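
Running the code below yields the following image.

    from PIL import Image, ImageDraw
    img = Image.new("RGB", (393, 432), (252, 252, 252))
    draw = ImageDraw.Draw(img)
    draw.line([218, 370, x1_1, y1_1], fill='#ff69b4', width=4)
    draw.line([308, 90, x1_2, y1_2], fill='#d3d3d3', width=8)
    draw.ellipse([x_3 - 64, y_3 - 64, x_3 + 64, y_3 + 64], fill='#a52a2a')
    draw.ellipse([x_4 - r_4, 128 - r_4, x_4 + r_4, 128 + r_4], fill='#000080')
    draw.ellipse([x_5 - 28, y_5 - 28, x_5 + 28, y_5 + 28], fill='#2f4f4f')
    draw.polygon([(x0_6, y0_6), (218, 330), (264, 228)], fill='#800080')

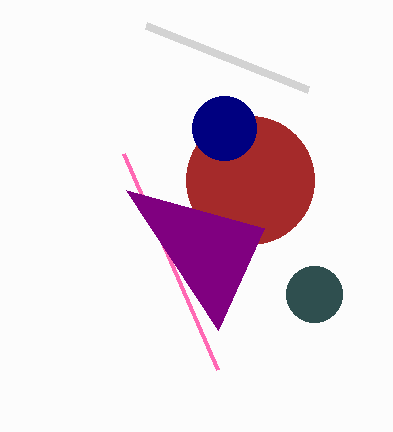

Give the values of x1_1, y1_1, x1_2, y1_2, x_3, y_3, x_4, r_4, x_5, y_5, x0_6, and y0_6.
x1_1 = 124
y1_1 = 154
x1_2 = 146
y1_2 = 26
x_3 = 250
y_3 = 180
x_4 = 224
r_4 = 32
x_5 = 314
y_5 = 294
x0_6 = 126
y0_6 = 190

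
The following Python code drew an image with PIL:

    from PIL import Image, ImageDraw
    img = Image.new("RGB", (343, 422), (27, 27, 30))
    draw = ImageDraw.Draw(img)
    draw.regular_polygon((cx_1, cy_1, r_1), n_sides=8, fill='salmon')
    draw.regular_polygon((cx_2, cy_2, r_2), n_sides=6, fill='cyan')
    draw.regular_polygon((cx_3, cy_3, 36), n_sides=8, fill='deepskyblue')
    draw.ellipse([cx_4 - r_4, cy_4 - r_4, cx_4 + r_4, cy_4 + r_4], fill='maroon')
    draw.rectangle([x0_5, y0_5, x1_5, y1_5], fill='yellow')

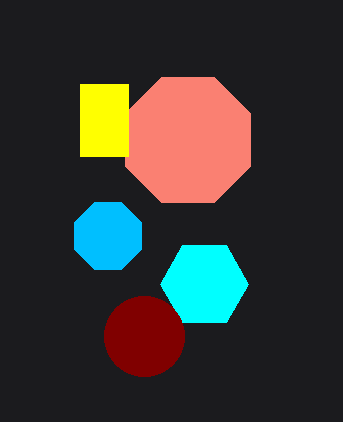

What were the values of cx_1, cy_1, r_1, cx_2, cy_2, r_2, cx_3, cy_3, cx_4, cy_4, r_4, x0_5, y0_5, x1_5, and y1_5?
cx_1 = 188
cy_1 = 140
r_1 = 68
cx_2 = 204
cy_2 = 284
r_2 = 44
cx_3 = 108
cy_3 = 236
cx_4 = 144
cy_4 = 336
r_4 = 40
x0_5 = 80
y0_5 = 84
x1_5 = 128
y1_5 = 156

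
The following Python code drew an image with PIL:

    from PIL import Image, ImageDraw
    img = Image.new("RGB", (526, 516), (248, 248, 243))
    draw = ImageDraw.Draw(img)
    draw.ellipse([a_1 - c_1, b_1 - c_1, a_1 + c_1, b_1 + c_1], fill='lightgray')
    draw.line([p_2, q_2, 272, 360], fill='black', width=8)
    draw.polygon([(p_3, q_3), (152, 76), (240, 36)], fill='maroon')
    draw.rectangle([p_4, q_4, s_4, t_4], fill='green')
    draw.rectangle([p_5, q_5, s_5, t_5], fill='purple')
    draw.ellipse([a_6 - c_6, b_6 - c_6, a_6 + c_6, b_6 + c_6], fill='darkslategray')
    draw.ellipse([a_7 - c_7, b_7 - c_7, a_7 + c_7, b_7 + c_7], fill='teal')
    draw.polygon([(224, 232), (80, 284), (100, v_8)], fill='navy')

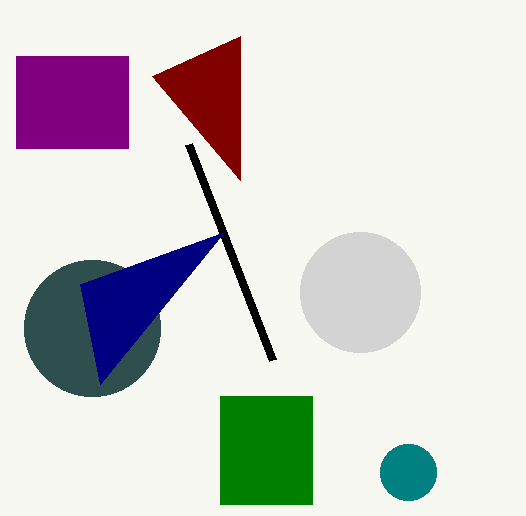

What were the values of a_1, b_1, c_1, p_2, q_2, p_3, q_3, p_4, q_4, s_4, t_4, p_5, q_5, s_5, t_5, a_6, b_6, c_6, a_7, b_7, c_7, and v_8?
a_1 = 360; b_1 = 292; c_1 = 60; p_2 = 188; q_2 = 144; p_3 = 240; q_3 = 180; p_4 = 220; q_4 = 396; s_4 = 312; t_4 = 504; p_5 = 16; q_5 = 56; s_5 = 128; t_5 = 148; a_6 = 92; b_6 = 328; c_6 = 68; a_7 = 408; b_7 = 472; c_7 = 28; v_8 = 384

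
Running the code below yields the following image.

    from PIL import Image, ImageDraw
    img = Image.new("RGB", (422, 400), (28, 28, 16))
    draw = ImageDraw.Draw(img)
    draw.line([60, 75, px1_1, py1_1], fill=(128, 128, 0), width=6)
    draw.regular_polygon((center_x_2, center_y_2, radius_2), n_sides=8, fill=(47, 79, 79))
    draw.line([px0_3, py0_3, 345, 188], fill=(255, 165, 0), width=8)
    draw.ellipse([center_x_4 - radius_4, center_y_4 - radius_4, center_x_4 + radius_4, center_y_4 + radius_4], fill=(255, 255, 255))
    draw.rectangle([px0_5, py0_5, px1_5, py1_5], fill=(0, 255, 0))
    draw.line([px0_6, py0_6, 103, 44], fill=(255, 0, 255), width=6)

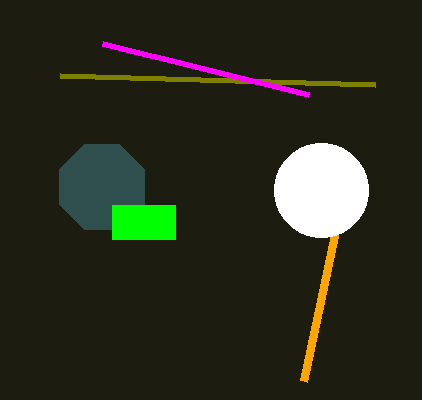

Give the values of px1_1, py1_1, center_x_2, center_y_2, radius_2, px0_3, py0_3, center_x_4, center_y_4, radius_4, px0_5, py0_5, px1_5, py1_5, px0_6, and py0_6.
px1_1 = 375; py1_1 = 84; center_x_2 = 102; center_y_2 = 187; radius_2 = 46; px0_3 = 304; py0_3 = 381; center_x_4 = 321; center_y_4 = 190; radius_4 = 47; px0_5 = 112; py0_5 = 205; px1_5 = 175; py1_5 = 239; px0_6 = 309; py0_6 = 95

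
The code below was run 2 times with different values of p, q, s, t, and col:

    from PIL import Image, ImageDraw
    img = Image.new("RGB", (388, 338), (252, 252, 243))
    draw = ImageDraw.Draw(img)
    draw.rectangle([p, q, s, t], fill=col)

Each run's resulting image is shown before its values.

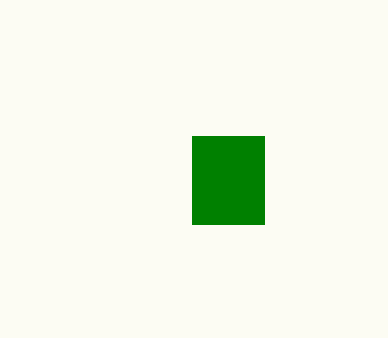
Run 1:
p = 192; q = 136; s = 264; t = 224; col = 'green'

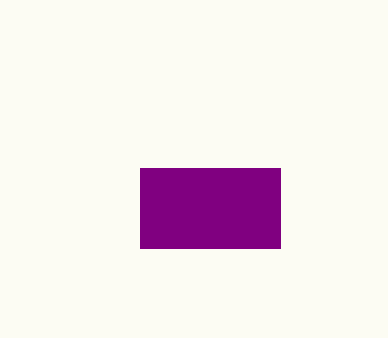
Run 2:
p = 140, q = 168, s = 280, t = 248, col = 'purple'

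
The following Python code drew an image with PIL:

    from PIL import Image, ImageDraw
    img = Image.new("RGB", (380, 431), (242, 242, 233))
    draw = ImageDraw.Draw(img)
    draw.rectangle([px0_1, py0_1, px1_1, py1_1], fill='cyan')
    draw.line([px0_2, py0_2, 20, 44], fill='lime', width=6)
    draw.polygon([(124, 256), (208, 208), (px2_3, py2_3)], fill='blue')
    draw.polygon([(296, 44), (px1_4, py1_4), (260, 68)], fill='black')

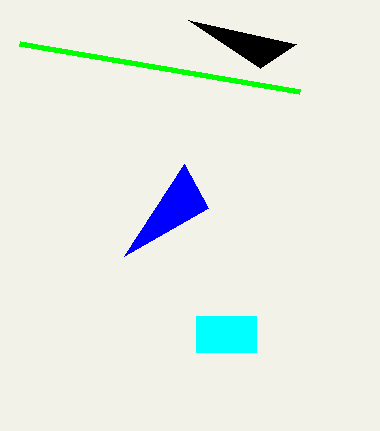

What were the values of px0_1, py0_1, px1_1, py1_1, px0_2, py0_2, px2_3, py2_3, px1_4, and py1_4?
px0_1 = 196, py0_1 = 316, px1_1 = 256, py1_1 = 352, px0_2 = 300, py0_2 = 92, px2_3 = 184, py2_3 = 164, px1_4 = 188, py1_4 = 20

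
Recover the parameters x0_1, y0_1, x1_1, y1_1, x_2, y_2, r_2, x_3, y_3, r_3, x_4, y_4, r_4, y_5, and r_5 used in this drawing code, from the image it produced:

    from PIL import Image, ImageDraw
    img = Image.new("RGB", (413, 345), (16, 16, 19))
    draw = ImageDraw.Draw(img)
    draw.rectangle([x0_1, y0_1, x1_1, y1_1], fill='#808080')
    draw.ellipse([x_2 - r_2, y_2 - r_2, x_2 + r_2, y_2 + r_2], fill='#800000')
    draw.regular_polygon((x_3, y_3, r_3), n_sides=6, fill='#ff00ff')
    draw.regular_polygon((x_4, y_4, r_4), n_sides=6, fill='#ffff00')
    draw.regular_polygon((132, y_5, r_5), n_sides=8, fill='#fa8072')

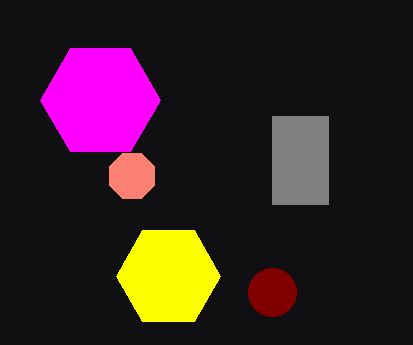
x0_1 = 272; y0_1 = 116; x1_1 = 328; y1_1 = 204; x_2 = 272; y_2 = 292; r_2 = 24; x_3 = 100; y_3 = 100; r_3 = 60; x_4 = 168; y_4 = 276; r_4 = 52; y_5 = 176; r_5 = 24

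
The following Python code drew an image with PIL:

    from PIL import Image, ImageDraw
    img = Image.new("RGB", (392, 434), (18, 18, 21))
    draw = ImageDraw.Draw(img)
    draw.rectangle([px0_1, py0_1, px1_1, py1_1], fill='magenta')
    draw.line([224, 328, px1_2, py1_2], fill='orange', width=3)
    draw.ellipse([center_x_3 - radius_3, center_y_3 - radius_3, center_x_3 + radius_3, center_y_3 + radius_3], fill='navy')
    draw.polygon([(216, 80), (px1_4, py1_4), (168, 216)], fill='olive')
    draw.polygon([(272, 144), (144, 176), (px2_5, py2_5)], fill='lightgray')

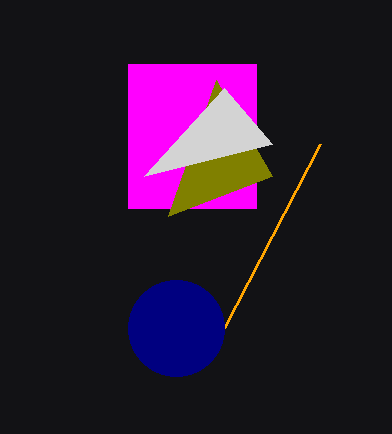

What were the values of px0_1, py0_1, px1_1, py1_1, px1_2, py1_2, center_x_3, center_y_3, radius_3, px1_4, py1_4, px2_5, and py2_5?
px0_1 = 128
py0_1 = 64
px1_1 = 256
py1_1 = 208
px1_2 = 320
py1_2 = 144
center_x_3 = 176
center_y_3 = 328
radius_3 = 48
px1_4 = 272
py1_4 = 176
px2_5 = 224
py2_5 = 88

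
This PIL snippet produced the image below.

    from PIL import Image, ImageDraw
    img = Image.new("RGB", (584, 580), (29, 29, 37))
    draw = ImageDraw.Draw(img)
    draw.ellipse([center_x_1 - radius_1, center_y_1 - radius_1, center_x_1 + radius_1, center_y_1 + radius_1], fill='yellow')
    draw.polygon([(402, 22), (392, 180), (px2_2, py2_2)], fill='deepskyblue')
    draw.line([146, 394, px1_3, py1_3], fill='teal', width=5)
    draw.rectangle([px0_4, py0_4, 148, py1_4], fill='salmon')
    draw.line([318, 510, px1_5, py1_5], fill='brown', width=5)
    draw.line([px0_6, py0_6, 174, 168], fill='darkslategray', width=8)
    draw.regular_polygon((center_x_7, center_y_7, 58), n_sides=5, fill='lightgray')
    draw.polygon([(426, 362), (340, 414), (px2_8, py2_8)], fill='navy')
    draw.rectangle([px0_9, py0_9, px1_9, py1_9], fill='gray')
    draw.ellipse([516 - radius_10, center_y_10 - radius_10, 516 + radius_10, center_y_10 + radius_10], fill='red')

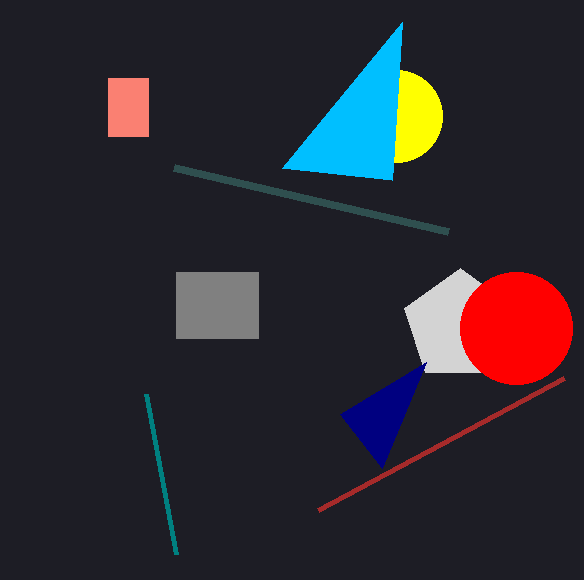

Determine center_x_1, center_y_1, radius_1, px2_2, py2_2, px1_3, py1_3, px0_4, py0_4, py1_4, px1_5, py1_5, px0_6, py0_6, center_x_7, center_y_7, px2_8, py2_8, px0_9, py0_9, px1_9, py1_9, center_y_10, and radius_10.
center_x_1 = 396
center_y_1 = 116
radius_1 = 46
px2_2 = 282
py2_2 = 168
px1_3 = 176
py1_3 = 554
px0_4 = 108
py0_4 = 78
py1_4 = 136
px1_5 = 564
py1_5 = 378
px0_6 = 448
py0_6 = 232
center_x_7 = 460
center_y_7 = 326
px2_8 = 382
py2_8 = 468
px0_9 = 176
py0_9 = 272
px1_9 = 258
py1_9 = 338
center_y_10 = 328
radius_10 = 56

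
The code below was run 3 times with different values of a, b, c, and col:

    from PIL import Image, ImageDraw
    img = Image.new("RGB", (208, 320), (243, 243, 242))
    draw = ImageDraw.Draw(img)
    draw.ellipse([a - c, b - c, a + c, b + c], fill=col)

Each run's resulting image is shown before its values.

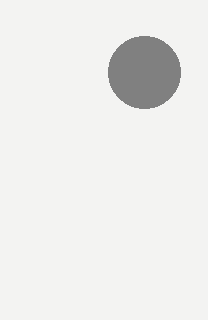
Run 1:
a = 144
b = 72
c = 36
col = 'gray'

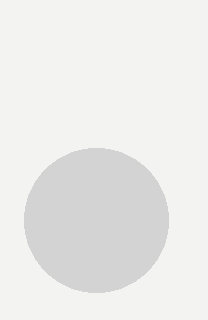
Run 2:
a = 96; b = 220; c = 72; col = 'lightgray'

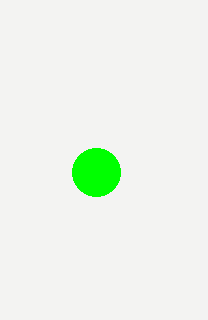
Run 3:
a = 96, b = 172, c = 24, col = 'lime'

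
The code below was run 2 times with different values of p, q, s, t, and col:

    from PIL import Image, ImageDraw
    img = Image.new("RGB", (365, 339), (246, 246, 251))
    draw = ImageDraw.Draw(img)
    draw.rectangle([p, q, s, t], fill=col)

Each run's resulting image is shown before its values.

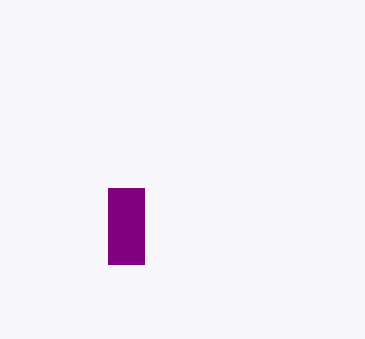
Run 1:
p = 108
q = 188
s = 144
t = 264
col = 'purple'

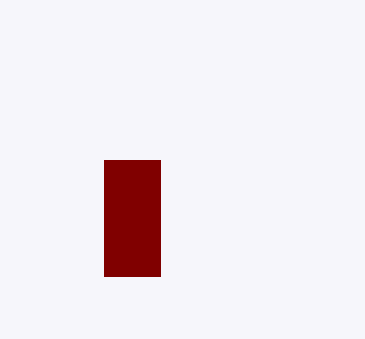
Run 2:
p = 104; q = 160; s = 160; t = 276; col = 'maroon'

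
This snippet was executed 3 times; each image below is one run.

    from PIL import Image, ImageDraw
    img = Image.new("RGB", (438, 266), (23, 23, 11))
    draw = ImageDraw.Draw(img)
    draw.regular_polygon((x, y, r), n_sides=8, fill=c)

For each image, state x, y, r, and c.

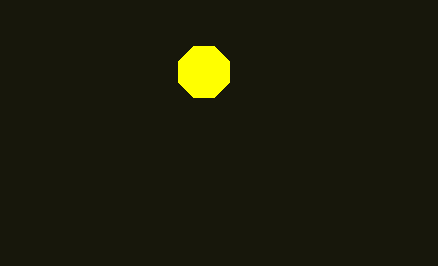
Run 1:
x = 204, y = 72, r = 28, c = 'yellow'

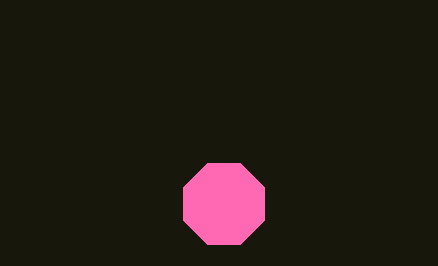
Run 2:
x = 224, y = 204, r = 44, c = 'hotpink'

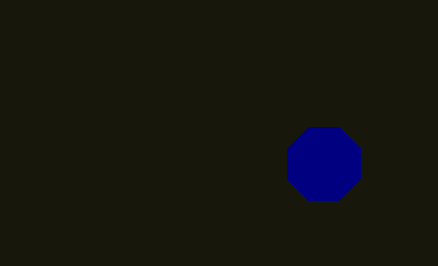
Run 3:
x = 324; y = 164; r = 40; c = 'navy'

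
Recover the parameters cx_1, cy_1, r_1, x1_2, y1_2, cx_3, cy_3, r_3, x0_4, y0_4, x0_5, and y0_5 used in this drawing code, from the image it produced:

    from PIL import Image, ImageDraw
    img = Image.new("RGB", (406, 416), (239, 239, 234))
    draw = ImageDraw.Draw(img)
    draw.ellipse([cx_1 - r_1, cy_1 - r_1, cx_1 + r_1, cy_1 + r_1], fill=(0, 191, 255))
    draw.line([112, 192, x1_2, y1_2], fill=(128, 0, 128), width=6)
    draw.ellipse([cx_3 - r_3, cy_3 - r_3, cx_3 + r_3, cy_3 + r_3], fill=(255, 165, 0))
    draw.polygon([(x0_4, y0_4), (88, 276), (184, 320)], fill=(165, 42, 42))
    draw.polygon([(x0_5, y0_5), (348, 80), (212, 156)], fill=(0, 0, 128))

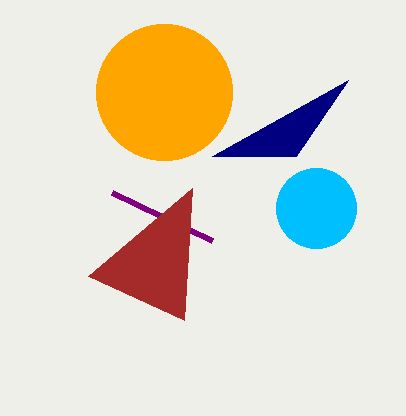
cx_1 = 316
cy_1 = 208
r_1 = 40
x1_2 = 212
y1_2 = 240
cx_3 = 164
cy_3 = 92
r_3 = 68
x0_4 = 192
y0_4 = 188
x0_5 = 296
y0_5 = 156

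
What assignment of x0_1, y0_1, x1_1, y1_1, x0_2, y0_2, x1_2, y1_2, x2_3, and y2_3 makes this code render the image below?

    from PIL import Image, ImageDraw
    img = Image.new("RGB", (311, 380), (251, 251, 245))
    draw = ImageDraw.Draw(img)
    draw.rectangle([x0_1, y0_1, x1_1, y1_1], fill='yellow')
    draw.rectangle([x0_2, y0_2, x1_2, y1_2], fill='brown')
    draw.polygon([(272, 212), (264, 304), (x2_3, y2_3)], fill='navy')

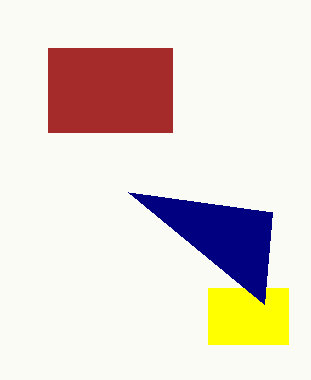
x0_1 = 208
y0_1 = 288
x1_1 = 288
y1_1 = 344
x0_2 = 48
y0_2 = 48
x1_2 = 172
y1_2 = 132
x2_3 = 128
y2_3 = 192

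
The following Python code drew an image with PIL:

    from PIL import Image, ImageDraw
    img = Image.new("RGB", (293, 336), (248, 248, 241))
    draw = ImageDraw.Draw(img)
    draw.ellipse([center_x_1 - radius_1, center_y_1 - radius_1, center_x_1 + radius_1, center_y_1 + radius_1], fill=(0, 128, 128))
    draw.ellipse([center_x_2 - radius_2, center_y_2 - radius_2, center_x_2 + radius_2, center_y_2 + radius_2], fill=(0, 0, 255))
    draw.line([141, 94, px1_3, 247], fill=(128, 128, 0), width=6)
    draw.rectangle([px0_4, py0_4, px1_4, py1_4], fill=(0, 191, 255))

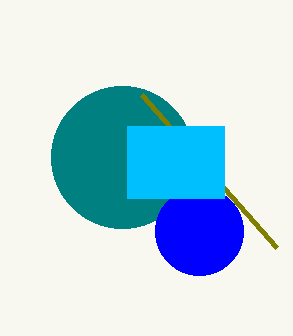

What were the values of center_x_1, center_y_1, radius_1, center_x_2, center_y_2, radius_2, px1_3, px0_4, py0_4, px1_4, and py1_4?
center_x_1 = 122; center_y_1 = 157; radius_1 = 71; center_x_2 = 199; center_y_2 = 231; radius_2 = 44; px1_3 = 276; px0_4 = 127; py0_4 = 126; px1_4 = 224; py1_4 = 198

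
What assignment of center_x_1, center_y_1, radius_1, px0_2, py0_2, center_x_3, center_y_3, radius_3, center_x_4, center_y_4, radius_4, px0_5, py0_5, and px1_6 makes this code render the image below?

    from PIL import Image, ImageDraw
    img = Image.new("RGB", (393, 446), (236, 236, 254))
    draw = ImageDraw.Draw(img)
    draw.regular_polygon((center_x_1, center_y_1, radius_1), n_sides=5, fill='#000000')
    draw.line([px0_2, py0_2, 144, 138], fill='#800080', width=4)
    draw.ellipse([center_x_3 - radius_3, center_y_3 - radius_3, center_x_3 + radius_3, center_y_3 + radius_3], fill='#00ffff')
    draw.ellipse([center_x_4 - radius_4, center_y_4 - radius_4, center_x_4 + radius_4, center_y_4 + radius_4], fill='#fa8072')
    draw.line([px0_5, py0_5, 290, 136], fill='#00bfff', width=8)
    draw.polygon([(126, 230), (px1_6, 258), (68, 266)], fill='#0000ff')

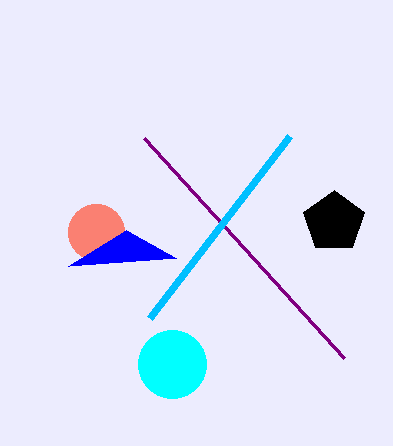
center_x_1 = 334; center_y_1 = 222; radius_1 = 32; px0_2 = 344; py0_2 = 358; center_x_3 = 172; center_y_3 = 364; radius_3 = 34; center_x_4 = 96; center_y_4 = 232; radius_4 = 28; px0_5 = 150; py0_5 = 318; px1_6 = 176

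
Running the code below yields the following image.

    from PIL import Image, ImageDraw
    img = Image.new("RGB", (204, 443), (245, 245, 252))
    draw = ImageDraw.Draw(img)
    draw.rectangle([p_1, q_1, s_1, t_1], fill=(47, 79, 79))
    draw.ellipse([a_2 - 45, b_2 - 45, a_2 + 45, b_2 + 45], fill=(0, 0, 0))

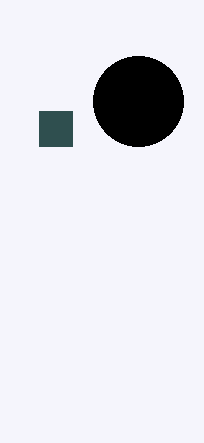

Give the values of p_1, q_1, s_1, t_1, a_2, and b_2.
p_1 = 39
q_1 = 111
s_1 = 72
t_1 = 146
a_2 = 138
b_2 = 101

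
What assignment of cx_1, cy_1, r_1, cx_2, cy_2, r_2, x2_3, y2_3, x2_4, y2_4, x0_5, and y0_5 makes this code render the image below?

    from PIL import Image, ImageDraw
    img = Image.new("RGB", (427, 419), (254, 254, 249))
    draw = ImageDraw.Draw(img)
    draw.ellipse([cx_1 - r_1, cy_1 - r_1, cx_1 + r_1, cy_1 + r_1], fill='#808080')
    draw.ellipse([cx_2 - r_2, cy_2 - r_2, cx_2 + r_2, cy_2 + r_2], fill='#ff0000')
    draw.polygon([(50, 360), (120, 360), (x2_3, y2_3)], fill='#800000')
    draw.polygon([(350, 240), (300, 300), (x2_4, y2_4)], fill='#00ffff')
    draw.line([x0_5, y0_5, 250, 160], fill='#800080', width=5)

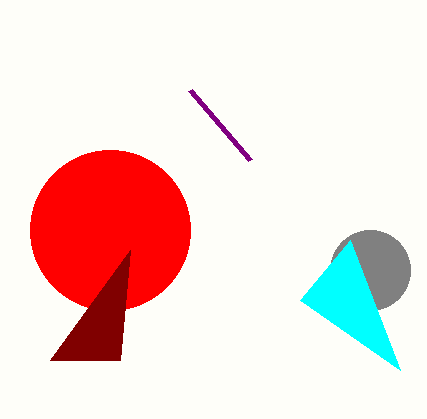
cx_1 = 370, cy_1 = 270, r_1 = 40, cx_2 = 110, cy_2 = 230, r_2 = 80, x2_3 = 130, y2_3 = 250, x2_4 = 400, y2_4 = 370, x0_5 = 190, y0_5 = 90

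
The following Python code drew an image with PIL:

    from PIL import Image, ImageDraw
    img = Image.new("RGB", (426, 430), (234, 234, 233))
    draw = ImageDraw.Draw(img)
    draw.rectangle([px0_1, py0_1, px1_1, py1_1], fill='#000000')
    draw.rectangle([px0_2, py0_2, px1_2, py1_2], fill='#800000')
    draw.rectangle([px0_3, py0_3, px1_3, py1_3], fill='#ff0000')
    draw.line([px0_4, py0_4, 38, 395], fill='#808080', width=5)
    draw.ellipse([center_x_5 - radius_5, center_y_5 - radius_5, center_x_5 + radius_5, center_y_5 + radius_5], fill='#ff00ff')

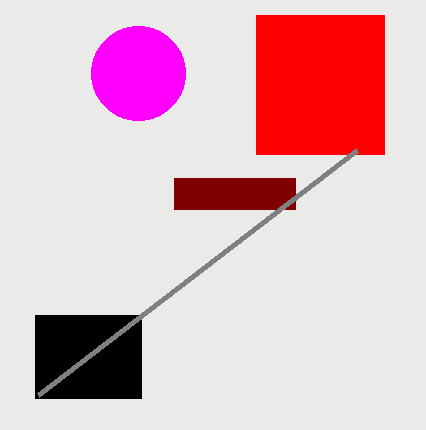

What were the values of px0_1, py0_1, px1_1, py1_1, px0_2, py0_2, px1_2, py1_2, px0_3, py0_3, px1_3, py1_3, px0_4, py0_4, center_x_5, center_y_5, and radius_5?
px0_1 = 35; py0_1 = 315; px1_1 = 141; py1_1 = 398; px0_2 = 174; py0_2 = 178; px1_2 = 295; py1_2 = 209; px0_3 = 256; py0_3 = 15; px1_3 = 384; py1_3 = 154; px0_4 = 357; py0_4 = 150; center_x_5 = 138; center_y_5 = 73; radius_5 = 47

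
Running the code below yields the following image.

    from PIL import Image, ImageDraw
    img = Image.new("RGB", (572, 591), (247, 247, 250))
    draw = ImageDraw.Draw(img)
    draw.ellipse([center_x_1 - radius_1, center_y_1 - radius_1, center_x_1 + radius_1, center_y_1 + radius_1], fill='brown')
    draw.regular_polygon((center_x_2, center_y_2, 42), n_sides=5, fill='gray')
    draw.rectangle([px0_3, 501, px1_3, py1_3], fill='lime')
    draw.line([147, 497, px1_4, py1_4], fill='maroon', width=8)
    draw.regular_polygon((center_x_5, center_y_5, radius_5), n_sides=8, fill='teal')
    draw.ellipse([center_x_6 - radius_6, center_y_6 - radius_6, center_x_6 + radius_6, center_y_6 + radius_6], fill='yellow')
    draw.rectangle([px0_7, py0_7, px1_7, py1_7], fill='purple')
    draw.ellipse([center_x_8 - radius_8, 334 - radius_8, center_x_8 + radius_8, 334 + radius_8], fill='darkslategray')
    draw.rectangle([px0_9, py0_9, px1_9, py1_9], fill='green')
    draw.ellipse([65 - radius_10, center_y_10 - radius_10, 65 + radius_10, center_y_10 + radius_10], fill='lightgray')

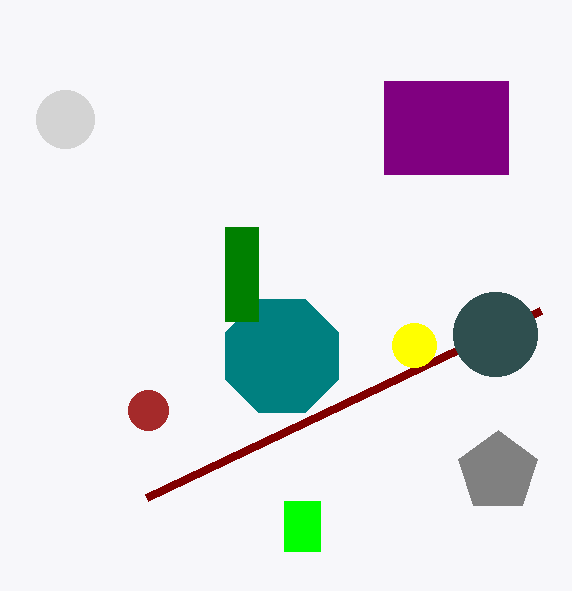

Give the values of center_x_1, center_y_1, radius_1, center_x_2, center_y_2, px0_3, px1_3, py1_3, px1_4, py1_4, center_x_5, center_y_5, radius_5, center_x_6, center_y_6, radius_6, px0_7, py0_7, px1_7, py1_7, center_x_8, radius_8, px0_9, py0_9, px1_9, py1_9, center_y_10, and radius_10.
center_x_1 = 148
center_y_1 = 410
radius_1 = 20
center_x_2 = 498
center_y_2 = 472
px0_3 = 284
px1_3 = 320
py1_3 = 551
px1_4 = 541
py1_4 = 310
center_x_5 = 282
center_y_5 = 356
radius_5 = 61
center_x_6 = 414
center_y_6 = 345
radius_6 = 22
px0_7 = 384
py0_7 = 81
px1_7 = 508
py1_7 = 174
center_x_8 = 495
radius_8 = 42
px0_9 = 225
py0_9 = 227
px1_9 = 258
py1_9 = 321
center_y_10 = 119
radius_10 = 29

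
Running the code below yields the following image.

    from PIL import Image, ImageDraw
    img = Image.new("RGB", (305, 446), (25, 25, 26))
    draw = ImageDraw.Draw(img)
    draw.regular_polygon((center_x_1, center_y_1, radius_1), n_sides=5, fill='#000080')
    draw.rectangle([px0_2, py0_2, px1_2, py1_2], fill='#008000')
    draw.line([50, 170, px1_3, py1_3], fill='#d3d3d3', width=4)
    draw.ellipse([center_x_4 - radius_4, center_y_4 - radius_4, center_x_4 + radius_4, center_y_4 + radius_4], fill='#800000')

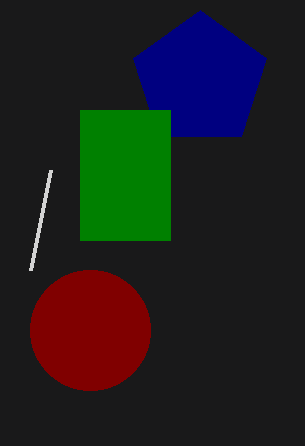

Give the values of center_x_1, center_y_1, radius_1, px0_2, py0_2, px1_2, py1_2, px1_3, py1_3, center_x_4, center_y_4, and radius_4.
center_x_1 = 200; center_y_1 = 80; radius_1 = 70; px0_2 = 80; py0_2 = 110; px1_2 = 170; py1_2 = 240; px1_3 = 30; py1_3 = 270; center_x_4 = 90; center_y_4 = 330; radius_4 = 60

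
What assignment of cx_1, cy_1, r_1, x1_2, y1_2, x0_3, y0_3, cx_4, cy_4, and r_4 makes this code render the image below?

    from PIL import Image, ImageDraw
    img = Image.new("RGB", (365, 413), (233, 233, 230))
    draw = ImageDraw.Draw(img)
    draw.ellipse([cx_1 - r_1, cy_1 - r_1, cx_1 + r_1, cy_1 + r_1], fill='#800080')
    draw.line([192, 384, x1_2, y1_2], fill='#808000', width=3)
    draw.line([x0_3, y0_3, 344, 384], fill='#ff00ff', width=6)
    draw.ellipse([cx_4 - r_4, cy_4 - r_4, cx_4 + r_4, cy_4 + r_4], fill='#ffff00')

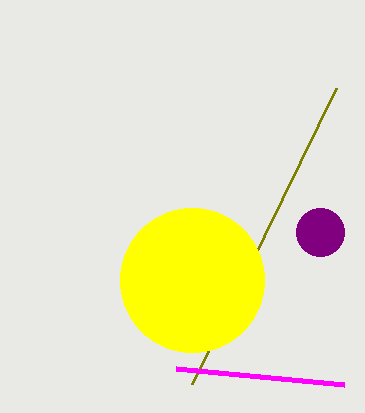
cx_1 = 320, cy_1 = 232, r_1 = 24, x1_2 = 336, y1_2 = 88, x0_3 = 176, y0_3 = 368, cx_4 = 192, cy_4 = 280, r_4 = 72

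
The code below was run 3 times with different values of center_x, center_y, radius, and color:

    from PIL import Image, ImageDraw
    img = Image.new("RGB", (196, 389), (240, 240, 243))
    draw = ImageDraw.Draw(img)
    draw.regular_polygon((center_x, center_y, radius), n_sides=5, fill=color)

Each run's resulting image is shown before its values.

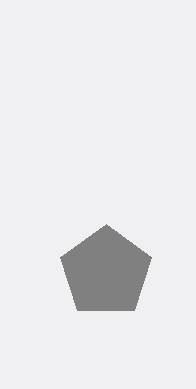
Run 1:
center_x = 106
center_y = 272
radius = 48
color = 'gray'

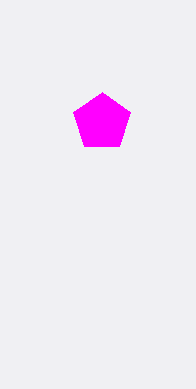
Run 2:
center_x = 102; center_y = 122; radius = 30; color = 'magenta'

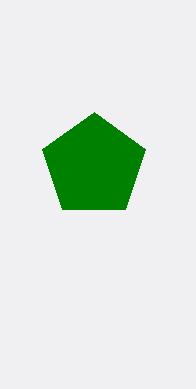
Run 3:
center_x = 94; center_y = 166; radius = 54; color = 'green'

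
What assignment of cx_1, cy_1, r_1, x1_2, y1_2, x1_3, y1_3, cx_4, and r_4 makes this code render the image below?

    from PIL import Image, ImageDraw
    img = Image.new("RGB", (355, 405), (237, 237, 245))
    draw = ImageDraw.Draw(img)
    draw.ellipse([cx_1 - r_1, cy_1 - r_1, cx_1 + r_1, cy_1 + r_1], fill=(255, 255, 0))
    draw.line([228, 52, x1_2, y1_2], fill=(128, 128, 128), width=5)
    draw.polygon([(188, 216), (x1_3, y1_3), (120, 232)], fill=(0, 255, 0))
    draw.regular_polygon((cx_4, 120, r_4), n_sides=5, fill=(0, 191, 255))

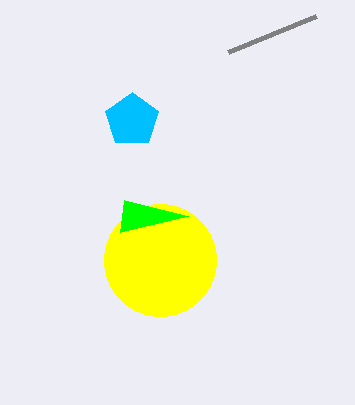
cx_1 = 160
cy_1 = 260
r_1 = 56
x1_2 = 316
y1_2 = 16
x1_3 = 124
y1_3 = 200
cx_4 = 132
r_4 = 28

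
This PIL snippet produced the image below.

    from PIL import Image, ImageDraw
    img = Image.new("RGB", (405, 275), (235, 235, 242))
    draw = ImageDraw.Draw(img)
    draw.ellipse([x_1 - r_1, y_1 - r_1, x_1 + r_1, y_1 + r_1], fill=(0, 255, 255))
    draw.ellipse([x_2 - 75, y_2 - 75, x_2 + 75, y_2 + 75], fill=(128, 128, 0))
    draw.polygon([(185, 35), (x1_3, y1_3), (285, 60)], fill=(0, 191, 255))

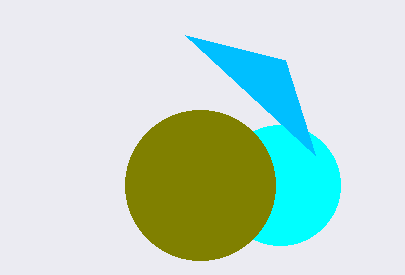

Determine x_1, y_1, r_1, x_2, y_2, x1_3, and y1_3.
x_1 = 280, y_1 = 185, r_1 = 60, x_2 = 200, y_2 = 185, x1_3 = 315, y1_3 = 155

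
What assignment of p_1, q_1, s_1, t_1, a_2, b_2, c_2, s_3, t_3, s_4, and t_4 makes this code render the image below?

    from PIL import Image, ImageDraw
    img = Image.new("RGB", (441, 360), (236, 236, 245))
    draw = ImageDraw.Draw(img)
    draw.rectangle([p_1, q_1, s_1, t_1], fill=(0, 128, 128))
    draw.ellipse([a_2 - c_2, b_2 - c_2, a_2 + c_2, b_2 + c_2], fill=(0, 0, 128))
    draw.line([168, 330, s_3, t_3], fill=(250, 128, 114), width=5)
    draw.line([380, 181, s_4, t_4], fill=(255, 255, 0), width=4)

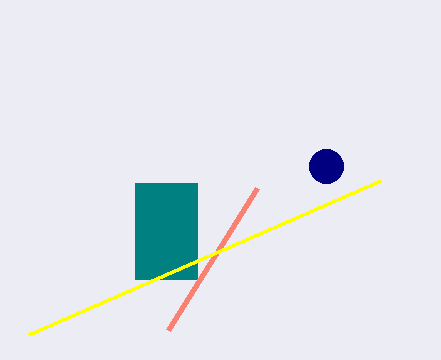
p_1 = 135, q_1 = 183, s_1 = 197, t_1 = 279, a_2 = 326, b_2 = 166, c_2 = 17, s_3 = 257, t_3 = 188, s_4 = 28, t_4 = 335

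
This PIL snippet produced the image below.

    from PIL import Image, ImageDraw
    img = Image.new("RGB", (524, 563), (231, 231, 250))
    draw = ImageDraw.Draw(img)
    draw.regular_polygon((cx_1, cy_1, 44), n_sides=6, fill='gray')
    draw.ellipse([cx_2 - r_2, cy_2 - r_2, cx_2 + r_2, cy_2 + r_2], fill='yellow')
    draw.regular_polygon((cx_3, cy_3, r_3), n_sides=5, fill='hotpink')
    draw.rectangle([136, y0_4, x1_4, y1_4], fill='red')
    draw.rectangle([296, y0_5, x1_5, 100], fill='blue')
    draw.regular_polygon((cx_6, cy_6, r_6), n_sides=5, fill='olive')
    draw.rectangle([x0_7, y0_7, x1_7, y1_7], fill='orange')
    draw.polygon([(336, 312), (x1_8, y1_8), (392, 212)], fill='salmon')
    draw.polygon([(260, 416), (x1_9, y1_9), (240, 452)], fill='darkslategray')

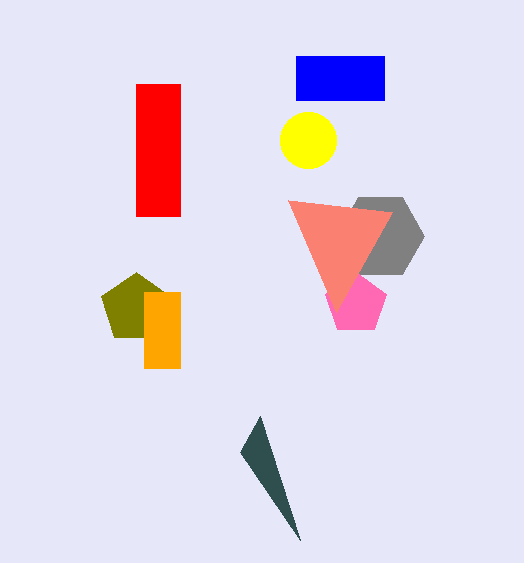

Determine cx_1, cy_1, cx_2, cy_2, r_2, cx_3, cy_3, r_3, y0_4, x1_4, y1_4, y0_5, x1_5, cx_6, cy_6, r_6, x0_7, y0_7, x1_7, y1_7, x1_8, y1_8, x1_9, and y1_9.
cx_1 = 380
cy_1 = 236
cx_2 = 308
cy_2 = 140
r_2 = 28
cx_3 = 356
cy_3 = 304
r_3 = 32
y0_4 = 84
x1_4 = 180
y1_4 = 216
y0_5 = 56
x1_5 = 384
cx_6 = 136
cy_6 = 308
r_6 = 36
x0_7 = 144
y0_7 = 292
x1_7 = 180
y1_7 = 368
x1_8 = 288
y1_8 = 200
x1_9 = 300
y1_9 = 540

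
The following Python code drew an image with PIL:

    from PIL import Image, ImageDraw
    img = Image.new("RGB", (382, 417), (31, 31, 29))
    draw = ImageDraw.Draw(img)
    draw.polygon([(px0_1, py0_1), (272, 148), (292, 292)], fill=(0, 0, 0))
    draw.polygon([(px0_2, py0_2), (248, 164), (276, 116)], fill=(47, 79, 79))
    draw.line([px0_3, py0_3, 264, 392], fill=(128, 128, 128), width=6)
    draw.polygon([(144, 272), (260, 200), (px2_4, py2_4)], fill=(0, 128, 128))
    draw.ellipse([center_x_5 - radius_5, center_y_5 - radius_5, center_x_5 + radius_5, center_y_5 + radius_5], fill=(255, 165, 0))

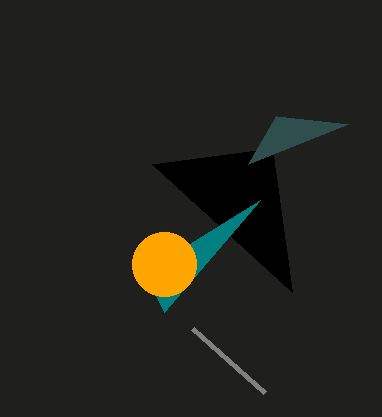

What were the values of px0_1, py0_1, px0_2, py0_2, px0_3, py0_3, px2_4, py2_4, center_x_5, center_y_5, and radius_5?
px0_1 = 152; py0_1 = 164; px0_2 = 348; py0_2 = 124; px0_3 = 192; py0_3 = 328; px2_4 = 164; py2_4 = 312; center_x_5 = 164; center_y_5 = 264; radius_5 = 32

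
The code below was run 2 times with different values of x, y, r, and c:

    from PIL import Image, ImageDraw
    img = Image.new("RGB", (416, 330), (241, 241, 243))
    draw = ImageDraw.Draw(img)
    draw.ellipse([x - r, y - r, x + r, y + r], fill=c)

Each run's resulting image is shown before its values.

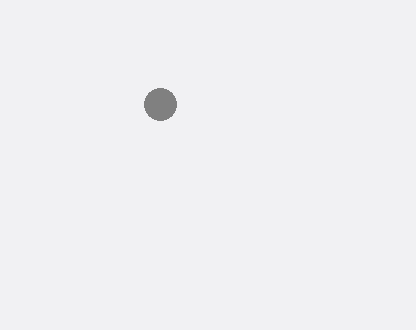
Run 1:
x = 160, y = 104, r = 16, c = 'gray'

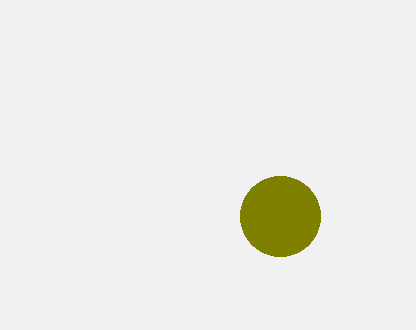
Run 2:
x = 280; y = 216; r = 40; c = 'olive'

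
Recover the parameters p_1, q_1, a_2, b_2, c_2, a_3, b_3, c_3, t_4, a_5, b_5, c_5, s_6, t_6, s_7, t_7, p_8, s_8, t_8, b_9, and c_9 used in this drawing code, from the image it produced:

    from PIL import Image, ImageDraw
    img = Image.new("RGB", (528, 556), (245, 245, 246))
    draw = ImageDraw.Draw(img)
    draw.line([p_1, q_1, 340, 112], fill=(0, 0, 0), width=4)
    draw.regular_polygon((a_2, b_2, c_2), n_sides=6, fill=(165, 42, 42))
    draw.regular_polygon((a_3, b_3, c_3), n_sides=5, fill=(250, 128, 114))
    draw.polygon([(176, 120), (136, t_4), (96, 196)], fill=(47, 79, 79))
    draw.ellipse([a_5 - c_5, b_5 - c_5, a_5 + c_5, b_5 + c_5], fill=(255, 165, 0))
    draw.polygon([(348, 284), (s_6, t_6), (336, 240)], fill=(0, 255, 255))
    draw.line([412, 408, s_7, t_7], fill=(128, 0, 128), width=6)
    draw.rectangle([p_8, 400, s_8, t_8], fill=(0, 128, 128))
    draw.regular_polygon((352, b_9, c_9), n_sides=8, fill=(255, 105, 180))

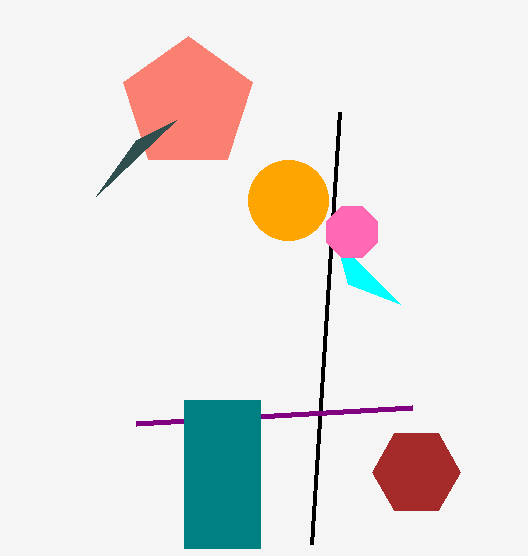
p_1 = 312, q_1 = 544, a_2 = 416, b_2 = 472, c_2 = 44, a_3 = 188, b_3 = 104, c_3 = 68, t_4 = 140, a_5 = 288, b_5 = 200, c_5 = 40, s_6 = 400, t_6 = 304, s_7 = 136, t_7 = 424, p_8 = 184, s_8 = 260, t_8 = 548, b_9 = 232, c_9 = 28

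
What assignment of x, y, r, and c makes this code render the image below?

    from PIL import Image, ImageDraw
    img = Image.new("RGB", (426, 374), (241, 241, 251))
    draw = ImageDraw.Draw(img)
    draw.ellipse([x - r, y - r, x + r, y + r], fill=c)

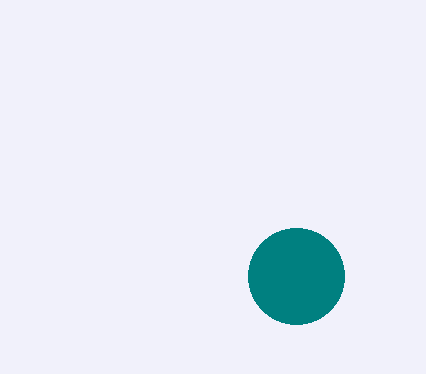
x = 296
y = 276
r = 48
c = 'teal'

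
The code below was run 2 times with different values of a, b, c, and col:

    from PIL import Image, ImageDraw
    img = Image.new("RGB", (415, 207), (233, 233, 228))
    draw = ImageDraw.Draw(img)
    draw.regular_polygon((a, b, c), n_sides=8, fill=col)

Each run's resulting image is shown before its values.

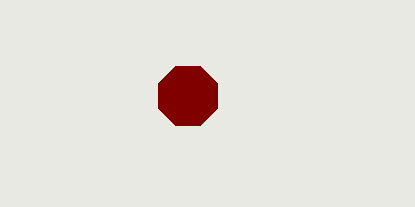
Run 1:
a = 188; b = 96; c = 32; col = 'maroon'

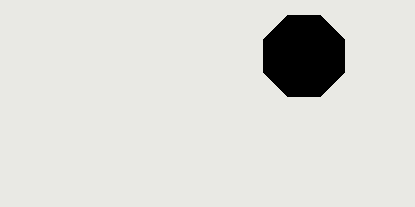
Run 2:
a = 304, b = 56, c = 44, col = 'black'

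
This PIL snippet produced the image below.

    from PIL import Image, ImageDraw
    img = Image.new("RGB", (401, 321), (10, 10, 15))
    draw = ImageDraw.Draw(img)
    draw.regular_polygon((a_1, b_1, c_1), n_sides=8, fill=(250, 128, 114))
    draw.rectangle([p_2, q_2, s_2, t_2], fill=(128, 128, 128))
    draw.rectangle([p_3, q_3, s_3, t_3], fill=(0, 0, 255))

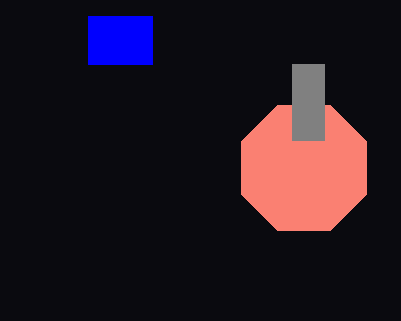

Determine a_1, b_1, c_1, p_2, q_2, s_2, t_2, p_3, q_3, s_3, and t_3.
a_1 = 304; b_1 = 168; c_1 = 68; p_2 = 292; q_2 = 64; s_2 = 324; t_2 = 140; p_3 = 88; q_3 = 16; s_3 = 152; t_3 = 64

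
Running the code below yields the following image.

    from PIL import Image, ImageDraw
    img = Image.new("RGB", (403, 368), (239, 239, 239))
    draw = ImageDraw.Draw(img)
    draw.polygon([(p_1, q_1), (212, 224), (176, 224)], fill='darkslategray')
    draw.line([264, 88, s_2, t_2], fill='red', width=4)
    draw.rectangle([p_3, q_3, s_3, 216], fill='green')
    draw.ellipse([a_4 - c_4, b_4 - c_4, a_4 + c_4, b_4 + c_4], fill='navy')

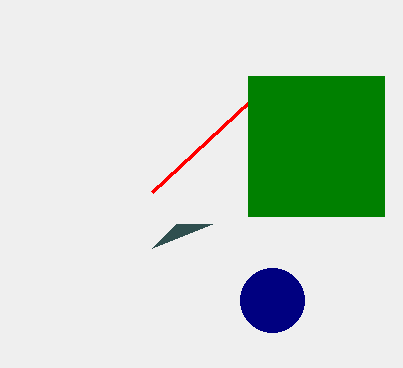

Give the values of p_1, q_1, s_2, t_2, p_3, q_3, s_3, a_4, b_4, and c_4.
p_1 = 152
q_1 = 248
s_2 = 152
t_2 = 192
p_3 = 248
q_3 = 76
s_3 = 384
a_4 = 272
b_4 = 300
c_4 = 32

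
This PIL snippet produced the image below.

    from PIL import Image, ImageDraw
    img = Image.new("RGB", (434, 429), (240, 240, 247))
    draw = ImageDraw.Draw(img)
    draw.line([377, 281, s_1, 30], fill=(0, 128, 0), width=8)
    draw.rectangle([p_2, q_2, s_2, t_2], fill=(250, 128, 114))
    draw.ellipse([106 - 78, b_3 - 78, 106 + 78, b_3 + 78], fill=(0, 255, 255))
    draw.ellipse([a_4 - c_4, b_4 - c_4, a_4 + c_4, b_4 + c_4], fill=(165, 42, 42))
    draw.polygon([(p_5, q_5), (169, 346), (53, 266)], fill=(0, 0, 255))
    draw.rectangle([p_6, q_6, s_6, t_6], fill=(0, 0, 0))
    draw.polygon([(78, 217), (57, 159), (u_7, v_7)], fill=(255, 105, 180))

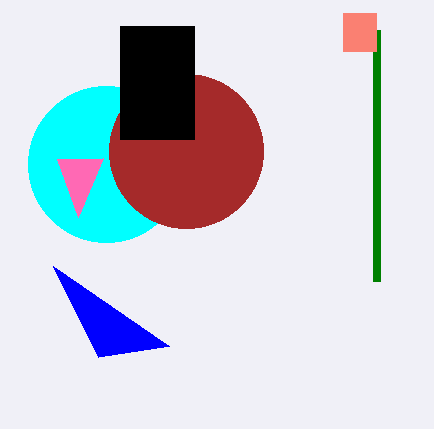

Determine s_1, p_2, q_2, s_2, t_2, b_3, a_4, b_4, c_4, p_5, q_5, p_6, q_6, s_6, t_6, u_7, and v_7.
s_1 = 377, p_2 = 343, q_2 = 13, s_2 = 376, t_2 = 51, b_3 = 164, a_4 = 186, b_4 = 151, c_4 = 77, p_5 = 98, q_5 = 357, p_6 = 120, q_6 = 26, s_6 = 194, t_6 = 139, u_7 = 103, v_7 = 158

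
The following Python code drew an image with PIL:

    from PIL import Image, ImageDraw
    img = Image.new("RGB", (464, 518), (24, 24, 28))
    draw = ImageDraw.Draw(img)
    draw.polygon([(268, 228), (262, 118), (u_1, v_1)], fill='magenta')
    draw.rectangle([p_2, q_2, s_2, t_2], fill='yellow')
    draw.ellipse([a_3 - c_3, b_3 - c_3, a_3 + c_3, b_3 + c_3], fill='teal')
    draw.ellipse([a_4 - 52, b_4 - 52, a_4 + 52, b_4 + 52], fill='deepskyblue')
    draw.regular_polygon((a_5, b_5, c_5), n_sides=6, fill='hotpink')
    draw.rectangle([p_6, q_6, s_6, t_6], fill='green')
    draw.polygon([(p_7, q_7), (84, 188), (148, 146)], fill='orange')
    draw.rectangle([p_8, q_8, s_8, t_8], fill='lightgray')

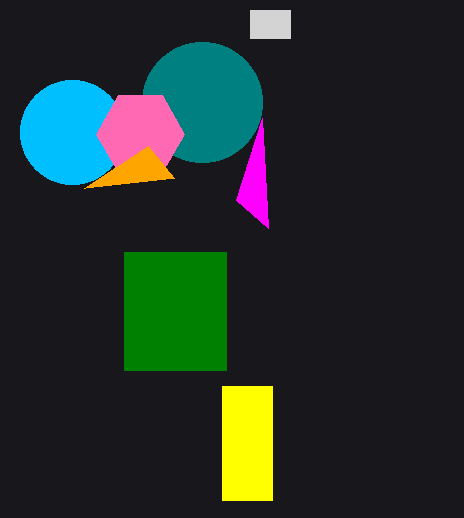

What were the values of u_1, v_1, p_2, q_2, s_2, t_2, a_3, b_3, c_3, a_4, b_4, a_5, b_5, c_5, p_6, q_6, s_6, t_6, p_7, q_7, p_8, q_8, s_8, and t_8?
u_1 = 236; v_1 = 200; p_2 = 222; q_2 = 386; s_2 = 272; t_2 = 500; a_3 = 202; b_3 = 102; c_3 = 60; a_4 = 72; b_4 = 132; a_5 = 140; b_5 = 134; c_5 = 44; p_6 = 124; q_6 = 252; s_6 = 226; t_6 = 370; p_7 = 174; q_7 = 178; p_8 = 250; q_8 = 10; s_8 = 290; t_8 = 38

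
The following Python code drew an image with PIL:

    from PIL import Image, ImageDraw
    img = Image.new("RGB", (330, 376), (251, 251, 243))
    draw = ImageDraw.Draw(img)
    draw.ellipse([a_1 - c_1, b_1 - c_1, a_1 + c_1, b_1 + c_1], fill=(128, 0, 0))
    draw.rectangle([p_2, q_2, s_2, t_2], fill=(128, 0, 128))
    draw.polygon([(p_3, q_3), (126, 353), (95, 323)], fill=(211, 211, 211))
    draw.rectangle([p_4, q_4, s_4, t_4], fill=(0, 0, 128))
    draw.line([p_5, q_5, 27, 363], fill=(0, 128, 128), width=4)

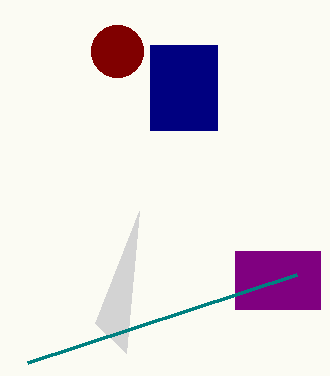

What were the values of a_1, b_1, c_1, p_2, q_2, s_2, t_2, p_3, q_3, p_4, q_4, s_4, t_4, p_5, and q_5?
a_1 = 117; b_1 = 51; c_1 = 26; p_2 = 235; q_2 = 251; s_2 = 320; t_2 = 309; p_3 = 139; q_3 = 211; p_4 = 150; q_4 = 45; s_4 = 217; t_4 = 130; p_5 = 296; q_5 = 275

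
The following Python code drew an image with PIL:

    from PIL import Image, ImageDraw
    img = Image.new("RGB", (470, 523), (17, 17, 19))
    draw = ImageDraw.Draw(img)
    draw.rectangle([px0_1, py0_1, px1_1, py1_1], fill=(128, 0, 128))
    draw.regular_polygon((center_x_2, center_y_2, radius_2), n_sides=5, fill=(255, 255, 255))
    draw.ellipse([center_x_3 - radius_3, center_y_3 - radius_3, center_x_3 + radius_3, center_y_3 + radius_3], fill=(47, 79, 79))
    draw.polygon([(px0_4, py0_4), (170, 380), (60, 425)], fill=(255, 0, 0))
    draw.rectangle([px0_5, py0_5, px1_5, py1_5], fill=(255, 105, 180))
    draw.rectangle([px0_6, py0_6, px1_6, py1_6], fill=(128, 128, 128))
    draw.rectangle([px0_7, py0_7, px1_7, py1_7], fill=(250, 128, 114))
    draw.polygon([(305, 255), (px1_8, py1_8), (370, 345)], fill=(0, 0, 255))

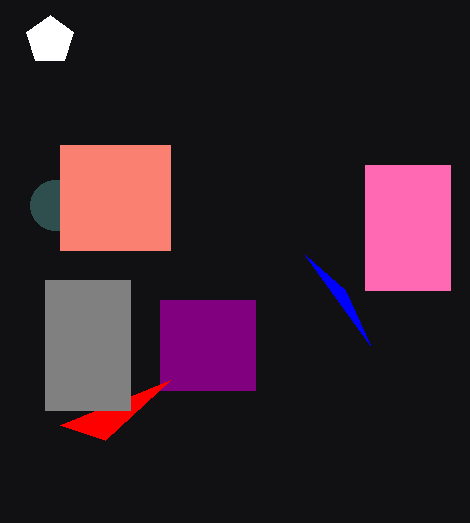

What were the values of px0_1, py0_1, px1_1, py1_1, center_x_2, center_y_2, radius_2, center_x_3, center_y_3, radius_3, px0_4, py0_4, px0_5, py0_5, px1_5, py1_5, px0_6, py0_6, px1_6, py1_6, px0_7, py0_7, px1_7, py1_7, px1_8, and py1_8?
px0_1 = 160, py0_1 = 300, px1_1 = 255, py1_1 = 390, center_x_2 = 50, center_y_2 = 40, radius_2 = 25, center_x_3 = 55, center_y_3 = 205, radius_3 = 25, px0_4 = 105, py0_4 = 440, px0_5 = 365, py0_5 = 165, px1_5 = 450, py1_5 = 290, px0_6 = 45, py0_6 = 280, px1_6 = 130, py1_6 = 410, px0_7 = 60, py0_7 = 145, px1_7 = 170, py1_7 = 250, px1_8 = 345, py1_8 = 290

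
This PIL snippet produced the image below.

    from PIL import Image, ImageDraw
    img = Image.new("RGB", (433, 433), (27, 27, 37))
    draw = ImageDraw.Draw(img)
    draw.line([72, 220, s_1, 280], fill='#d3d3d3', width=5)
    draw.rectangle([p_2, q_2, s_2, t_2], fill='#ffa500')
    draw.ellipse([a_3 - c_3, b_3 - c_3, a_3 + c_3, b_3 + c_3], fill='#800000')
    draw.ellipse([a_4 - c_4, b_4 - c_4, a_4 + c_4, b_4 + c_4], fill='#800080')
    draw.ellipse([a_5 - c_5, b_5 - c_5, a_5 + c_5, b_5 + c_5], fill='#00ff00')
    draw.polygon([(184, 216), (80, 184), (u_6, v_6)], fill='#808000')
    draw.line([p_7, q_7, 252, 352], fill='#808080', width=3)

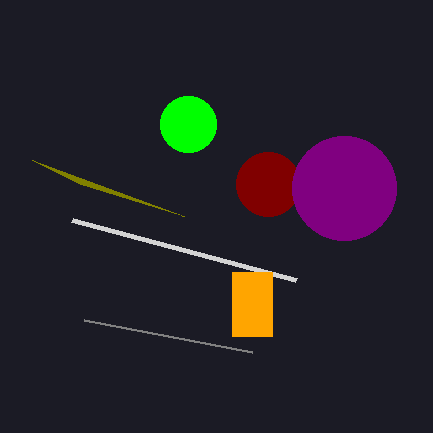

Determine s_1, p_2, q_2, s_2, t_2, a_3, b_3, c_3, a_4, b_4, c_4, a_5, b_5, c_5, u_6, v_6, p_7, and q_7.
s_1 = 296; p_2 = 232; q_2 = 272; s_2 = 272; t_2 = 336; a_3 = 268; b_3 = 184; c_3 = 32; a_4 = 344; b_4 = 188; c_4 = 52; a_5 = 188; b_5 = 124; c_5 = 28; u_6 = 32; v_6 = 160; p_7 = 84; q_7 = 320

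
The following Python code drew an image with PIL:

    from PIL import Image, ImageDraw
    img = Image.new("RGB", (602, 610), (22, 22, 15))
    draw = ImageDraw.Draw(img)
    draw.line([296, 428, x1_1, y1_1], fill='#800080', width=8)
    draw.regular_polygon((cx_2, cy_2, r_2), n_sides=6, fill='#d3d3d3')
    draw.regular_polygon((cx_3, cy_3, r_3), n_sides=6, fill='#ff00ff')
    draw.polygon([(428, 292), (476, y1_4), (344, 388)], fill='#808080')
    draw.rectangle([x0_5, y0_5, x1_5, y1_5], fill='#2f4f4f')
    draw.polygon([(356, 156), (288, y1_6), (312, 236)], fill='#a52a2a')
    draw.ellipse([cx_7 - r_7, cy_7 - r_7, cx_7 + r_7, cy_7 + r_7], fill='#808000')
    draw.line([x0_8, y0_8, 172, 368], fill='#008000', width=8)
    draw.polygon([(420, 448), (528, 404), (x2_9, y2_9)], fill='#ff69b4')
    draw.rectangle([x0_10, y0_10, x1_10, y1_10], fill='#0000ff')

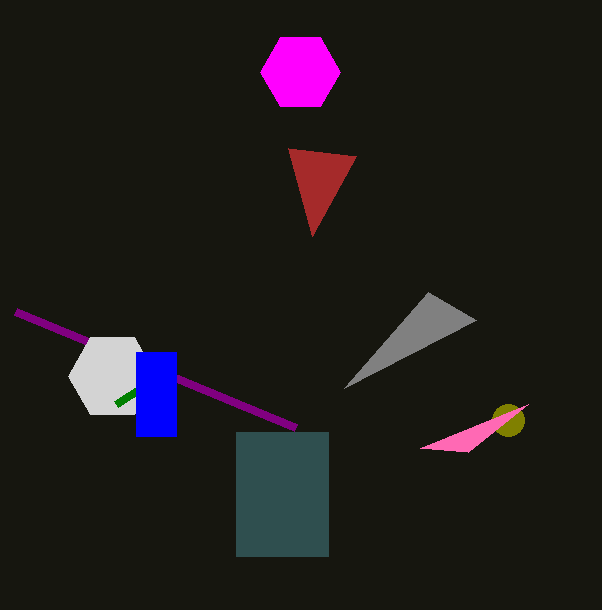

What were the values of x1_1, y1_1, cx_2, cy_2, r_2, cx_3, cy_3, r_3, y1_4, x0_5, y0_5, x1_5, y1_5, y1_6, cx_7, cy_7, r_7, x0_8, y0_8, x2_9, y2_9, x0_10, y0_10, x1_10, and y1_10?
x1_1 = 16
y1_1 = 312
cx_2 = 112
cy_2 = 376
r_2 = 44
cx_3 = 300
cy_3 = 72
r_3 = 40
y1_4 = 320
x0_5 = 236
y0_5 = 432
x1_5 = 328
y1_5 = 556
y1_6 = 148
cx_7 = 508
cy_7 = 420
r_7 = 16
x0_8 = 116
y0_8 = 404
x2_9 = 468
y2_9 = 452
x0_10 = 136
y0_10 = 352
x1_10 = 176
y1_10 = 436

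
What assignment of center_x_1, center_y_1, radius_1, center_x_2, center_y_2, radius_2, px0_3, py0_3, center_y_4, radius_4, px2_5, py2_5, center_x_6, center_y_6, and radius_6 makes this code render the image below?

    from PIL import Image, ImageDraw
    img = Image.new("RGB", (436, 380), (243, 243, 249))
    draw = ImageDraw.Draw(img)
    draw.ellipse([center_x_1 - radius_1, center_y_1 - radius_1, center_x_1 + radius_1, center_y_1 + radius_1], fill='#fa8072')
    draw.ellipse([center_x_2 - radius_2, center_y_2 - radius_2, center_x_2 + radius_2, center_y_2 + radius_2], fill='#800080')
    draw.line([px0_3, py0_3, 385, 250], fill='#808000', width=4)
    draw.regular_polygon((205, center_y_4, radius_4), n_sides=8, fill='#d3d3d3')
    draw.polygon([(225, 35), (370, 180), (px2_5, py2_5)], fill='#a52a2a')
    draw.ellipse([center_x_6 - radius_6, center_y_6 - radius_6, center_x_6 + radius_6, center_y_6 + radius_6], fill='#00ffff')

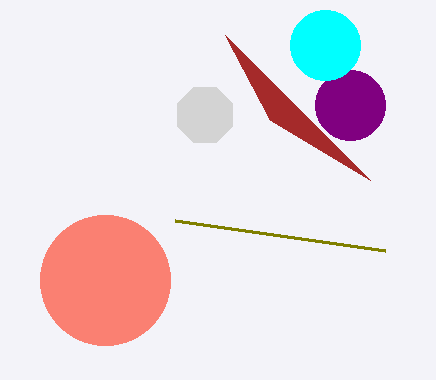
center_x_1 = 105; center_y_1 = 280; radius_1 = 65; center_x_2 = 350; center_y_2 = 105; radius_2 = 35; px0_3 = 175; py0_3 = 220; center_y_4 = 115; radius_4 = 30; px2_5 = 270; py2_5 = 120; center_x_6 = 325; center_y_6 = 45; radius_6 = 35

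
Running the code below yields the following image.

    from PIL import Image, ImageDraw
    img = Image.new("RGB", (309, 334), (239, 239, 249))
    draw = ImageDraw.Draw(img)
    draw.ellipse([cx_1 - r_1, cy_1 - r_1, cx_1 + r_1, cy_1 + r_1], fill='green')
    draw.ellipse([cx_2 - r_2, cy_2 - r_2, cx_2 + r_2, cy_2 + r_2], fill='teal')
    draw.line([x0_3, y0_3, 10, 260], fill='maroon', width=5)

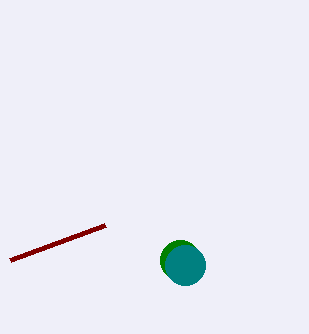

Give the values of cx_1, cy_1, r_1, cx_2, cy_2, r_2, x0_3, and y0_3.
cx_1 = 180
cy_1 = 260
r_1 = 20
cx_2 = 185
cy_2 = 265
r_2 = 20
x0_3 = 105
y0_3 = 225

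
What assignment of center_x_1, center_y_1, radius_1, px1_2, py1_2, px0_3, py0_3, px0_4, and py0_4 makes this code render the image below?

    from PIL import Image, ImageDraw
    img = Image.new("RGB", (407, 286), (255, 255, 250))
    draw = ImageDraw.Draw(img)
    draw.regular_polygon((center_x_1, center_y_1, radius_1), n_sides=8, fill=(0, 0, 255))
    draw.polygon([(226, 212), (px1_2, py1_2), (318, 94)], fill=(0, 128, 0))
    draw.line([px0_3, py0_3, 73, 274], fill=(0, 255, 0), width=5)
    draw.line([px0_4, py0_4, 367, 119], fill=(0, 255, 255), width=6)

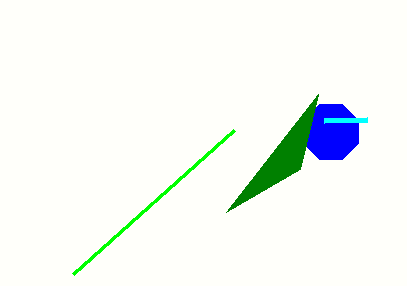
center_x_1 = 331; center_y_1 = 132; radius_1 = 30; px1_2 = 300; py1_2 = 169; px0_3 = 234; py0_3 = 130; px0_4 = 324; py0_4 = 120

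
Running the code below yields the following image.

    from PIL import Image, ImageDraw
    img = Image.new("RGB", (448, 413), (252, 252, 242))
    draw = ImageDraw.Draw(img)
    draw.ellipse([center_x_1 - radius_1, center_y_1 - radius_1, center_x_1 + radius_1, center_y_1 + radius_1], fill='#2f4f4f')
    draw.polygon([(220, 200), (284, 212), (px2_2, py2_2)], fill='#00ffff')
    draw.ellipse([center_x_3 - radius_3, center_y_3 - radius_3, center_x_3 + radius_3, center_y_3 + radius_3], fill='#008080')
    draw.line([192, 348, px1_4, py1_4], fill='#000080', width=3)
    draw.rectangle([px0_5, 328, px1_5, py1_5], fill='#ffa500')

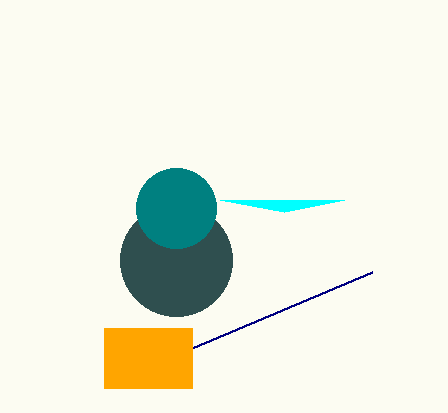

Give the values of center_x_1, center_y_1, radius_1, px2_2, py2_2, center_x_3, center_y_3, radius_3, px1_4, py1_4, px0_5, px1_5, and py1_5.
center_x_1 = 176, center_y_1 = 260, radius_1 = 56, px2_2 = 344, py2_2 = 200, center_x_3 = 176, center_y_3 = 208, radius_3 = 40, px1_4 = 372, py1_4 = 272, px0_5 = 104, px1_5 = 192, py1_5 = 388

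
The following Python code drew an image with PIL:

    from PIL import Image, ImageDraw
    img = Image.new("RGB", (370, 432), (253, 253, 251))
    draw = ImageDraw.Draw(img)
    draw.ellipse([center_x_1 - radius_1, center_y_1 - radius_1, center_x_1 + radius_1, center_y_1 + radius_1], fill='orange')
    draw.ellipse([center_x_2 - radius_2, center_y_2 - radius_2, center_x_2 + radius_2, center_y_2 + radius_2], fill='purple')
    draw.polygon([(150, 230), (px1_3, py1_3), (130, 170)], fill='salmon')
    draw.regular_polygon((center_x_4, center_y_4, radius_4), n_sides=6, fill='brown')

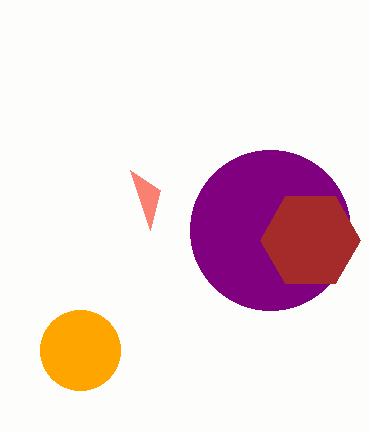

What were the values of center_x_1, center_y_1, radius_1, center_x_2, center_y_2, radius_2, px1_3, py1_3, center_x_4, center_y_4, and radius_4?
center_x_1 = 80
center_y_1 = 350
radius_1 = 40
center_x_2 = 270
center_y_2 = 230
radius_2 = 80
px1_3 = 160
py1_3 = 190
center_x_4 = 310
center_y_4 = 240
radius_4 = 50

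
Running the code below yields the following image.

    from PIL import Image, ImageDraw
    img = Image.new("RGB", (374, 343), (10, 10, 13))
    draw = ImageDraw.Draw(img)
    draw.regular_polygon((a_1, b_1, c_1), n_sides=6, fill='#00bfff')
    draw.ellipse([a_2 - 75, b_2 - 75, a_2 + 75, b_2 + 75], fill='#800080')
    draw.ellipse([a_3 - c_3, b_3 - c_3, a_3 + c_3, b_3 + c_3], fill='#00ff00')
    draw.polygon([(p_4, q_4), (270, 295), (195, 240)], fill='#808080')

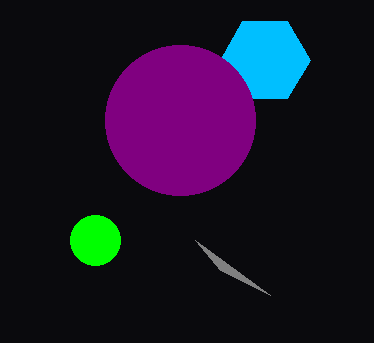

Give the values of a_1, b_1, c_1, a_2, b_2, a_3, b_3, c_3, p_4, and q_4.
a_1 = 265
b_1 = 60
c_1 = 45
a_2 = 180
b_2 = 120
a_3 = 95
b_3 = 240
c_3 = 25
p_4 = 220
q_4 = 270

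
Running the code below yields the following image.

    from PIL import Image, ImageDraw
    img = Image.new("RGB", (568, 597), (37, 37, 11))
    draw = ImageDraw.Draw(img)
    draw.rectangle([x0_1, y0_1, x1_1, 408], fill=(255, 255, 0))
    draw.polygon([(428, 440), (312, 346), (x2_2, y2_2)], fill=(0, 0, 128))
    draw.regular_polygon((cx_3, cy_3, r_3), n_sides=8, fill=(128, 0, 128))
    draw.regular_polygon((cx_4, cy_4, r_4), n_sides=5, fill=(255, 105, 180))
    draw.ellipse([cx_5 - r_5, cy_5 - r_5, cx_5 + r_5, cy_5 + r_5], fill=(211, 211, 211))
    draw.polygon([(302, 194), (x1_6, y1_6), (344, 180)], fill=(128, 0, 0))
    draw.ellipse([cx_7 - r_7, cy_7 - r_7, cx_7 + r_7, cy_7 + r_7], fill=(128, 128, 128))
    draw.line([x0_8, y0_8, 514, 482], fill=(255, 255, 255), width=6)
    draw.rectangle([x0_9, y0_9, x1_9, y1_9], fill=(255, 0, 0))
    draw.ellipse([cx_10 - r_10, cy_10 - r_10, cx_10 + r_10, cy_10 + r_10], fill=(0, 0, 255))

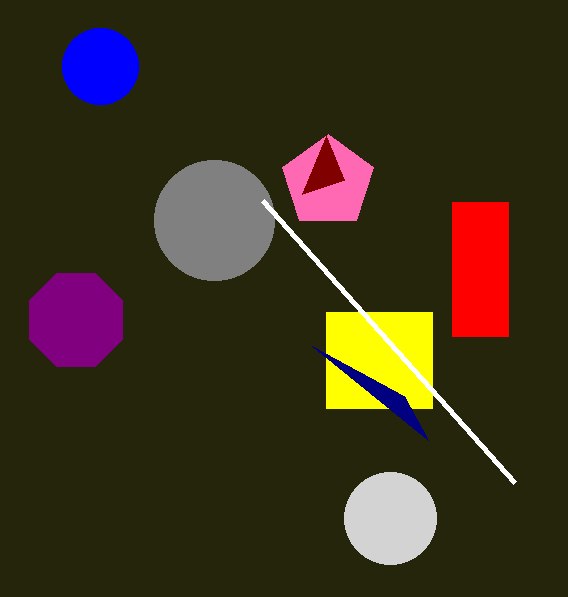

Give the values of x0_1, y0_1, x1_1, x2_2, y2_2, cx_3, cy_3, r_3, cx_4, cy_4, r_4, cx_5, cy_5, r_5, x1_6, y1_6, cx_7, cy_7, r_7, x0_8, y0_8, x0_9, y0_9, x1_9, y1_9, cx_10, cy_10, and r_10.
x0_1 = 326
y0_1 = 312
x1_1 = 432
x2_2 = 404
y2_2 = 396
cx_3 = 76
cy_3 = 320
r_3 = 50
cx_4 = 328
cy_4 = 182
r_4 = 48
cx_5 = 390
cy_5 = 518
r_5 = 46
x1_6 = 326
y1_6 = 136
cx_7 = 214
cy_7 = 220
r_7 = 60
x0_8 = 262
y0_8 = 200
x0_9 = 452
y0_9 = 202
x1_9 = 508
y1_9 = 336
cx_10 = 100
cy_10 = 66
r_10 = 38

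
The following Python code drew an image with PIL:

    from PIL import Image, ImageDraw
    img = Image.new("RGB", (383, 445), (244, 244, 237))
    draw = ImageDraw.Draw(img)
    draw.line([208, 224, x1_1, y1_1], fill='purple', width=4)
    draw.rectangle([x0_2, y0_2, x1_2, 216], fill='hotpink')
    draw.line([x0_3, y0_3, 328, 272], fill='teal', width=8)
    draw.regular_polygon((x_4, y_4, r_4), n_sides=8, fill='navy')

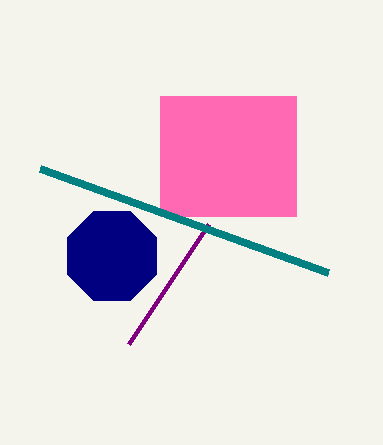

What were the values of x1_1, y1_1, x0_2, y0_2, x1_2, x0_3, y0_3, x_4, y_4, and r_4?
x1_1 = 128
y1_1 = 344
x0_2 = 160
y0_2 = 96
x1_2 = 296
x0_3 = 40
y0_3 = 168
x_4 = 112
y_4 = 256
r_4 = 48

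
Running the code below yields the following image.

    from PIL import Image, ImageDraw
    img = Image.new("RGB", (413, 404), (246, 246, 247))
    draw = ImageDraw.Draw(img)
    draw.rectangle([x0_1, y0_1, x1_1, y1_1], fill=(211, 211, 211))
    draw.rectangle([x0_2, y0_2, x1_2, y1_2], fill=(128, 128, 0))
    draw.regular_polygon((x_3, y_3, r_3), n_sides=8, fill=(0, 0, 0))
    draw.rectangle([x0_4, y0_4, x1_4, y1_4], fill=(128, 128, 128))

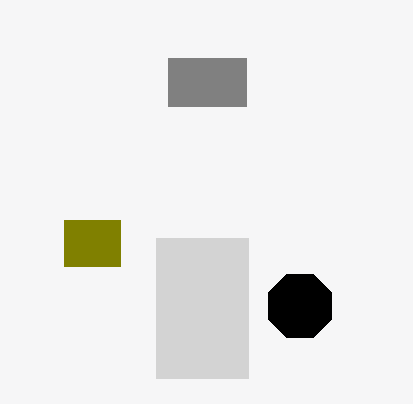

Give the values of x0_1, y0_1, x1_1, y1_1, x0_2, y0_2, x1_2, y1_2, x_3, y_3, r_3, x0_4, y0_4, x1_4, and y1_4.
x0_1 = 156; y0_1 = 238; x1_1 = 248; y1_1 = 378; x0_2 = 64; y0_2 = 220; x1_2 = 120; y1_2 = 266; x_3 = 300; y_3 = 306; r_3 = 34; x0_4 = 168; y0_4 = 58; x1_4 = 246; y1_4 = 106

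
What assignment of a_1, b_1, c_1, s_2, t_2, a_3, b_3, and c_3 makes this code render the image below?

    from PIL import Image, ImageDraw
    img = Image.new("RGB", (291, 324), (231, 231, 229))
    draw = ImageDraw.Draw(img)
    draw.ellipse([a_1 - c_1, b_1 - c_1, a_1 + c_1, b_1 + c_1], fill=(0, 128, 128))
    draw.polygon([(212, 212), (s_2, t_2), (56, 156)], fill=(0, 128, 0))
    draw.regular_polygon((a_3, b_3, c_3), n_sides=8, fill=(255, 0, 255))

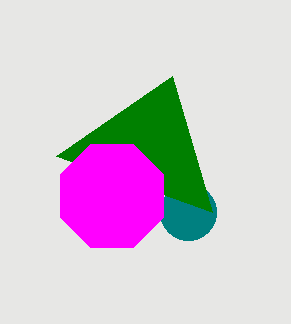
a_1 = 188; b_1 = 212; c_1 = 28; s_2 = 172; t_2 = 76; a_3 = 112; b_3 = 196; c_3 = 56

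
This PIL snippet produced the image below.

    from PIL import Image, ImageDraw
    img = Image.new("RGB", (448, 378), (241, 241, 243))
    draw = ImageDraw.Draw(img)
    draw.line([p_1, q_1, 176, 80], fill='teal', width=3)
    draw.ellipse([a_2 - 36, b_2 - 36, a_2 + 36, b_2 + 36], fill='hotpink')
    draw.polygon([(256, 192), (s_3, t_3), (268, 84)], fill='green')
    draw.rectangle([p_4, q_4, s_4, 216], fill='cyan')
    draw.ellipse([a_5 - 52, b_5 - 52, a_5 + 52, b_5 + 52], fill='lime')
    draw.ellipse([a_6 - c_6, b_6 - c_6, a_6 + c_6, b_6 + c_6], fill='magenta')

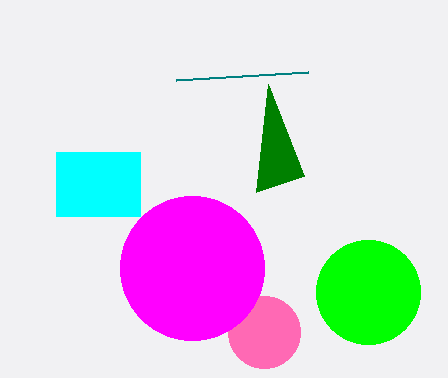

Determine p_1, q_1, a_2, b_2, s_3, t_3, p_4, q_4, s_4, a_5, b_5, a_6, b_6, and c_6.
p_1 = 308
q_1 = 72
a_2 = 264
b_2 = 332
s_3 = 304
t_3 = 176
p_4 = 56
q_4 = 152
s_4 = 140
a_5 = 368
b_5 = 292
a_6 = 192
b_6 = 268
c_6 = 72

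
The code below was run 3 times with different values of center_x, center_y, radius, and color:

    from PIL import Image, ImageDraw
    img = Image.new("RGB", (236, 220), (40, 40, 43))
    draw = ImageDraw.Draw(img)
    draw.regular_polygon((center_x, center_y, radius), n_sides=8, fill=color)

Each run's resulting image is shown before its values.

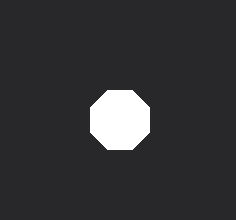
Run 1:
center_x = 120; center_y = 120; radius = 32; color = 'white'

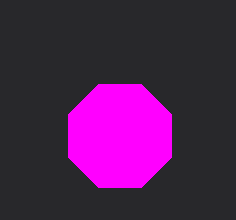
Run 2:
center_x = 120; center_y = 136; radius = 56; color = 'magenta'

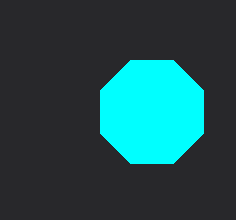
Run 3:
center_x = 152; center_y = 112; radius = 56; color = 'cyan'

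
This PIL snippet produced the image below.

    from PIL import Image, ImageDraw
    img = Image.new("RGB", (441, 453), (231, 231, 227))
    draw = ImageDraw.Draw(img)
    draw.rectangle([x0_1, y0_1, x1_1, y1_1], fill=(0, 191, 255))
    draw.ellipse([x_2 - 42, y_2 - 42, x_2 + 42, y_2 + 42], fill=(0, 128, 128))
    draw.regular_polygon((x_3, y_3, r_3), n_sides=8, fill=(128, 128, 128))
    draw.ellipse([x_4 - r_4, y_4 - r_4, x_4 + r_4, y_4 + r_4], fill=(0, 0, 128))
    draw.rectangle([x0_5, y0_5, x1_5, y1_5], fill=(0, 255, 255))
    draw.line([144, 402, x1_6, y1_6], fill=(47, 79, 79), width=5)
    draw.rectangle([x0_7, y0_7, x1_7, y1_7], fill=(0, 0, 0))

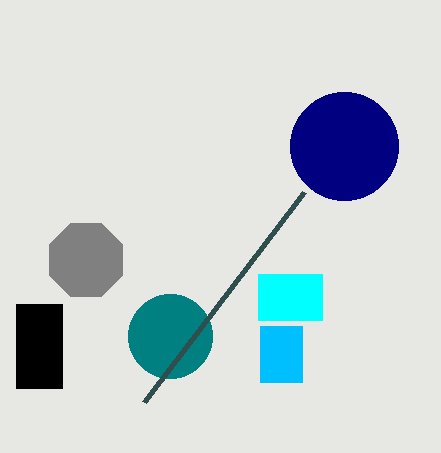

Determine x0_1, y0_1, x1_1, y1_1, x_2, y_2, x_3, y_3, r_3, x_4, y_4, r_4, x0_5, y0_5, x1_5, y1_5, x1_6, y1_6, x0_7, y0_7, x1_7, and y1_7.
x0_1 = 260
y0_1 = 326
x1_1 = 302
y1_1 = 382
x_2 = 170
y_2 = 336
x_3 = 86
y_3 = 260
r_3 = 40
x_4 = 344
y_4 = 146
r_4 = 54
x0_5 = 258
y0_5 = 274
x1_5 = 322
y1_5 = 320
x1_6 = 304
y1_6 = 192
x0_7 = 16
y0_7 = 304
x1_7 = 62
y1_7 = 388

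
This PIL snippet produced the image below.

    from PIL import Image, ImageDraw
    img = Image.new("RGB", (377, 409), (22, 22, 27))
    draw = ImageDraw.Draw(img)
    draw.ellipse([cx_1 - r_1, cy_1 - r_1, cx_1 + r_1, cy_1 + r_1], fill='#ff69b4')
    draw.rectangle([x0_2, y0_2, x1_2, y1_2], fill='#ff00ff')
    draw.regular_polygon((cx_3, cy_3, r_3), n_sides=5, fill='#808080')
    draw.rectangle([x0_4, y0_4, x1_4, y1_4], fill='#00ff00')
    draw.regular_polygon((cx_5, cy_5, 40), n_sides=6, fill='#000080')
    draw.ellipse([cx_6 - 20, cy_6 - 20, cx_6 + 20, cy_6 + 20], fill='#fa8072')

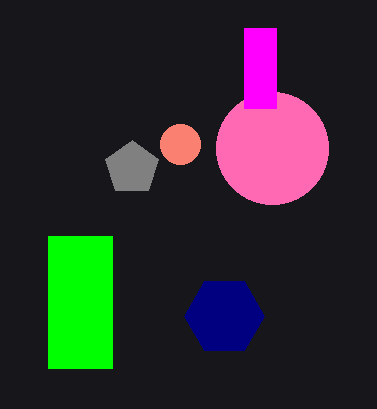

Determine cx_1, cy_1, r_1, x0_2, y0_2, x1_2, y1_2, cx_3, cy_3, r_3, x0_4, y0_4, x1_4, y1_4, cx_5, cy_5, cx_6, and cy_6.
cx_1 = 272
cy_1 = 148
r_1 = 56
x0_2 = 244
y0_2 = 28
x1_2 = 276
y1_2 = 108
cx_3 = 132
cy_3 = 168
r_3 = 28
x0_4 = 48
y0_4 = 236
x1_4 = 112
y1_4 = 368
cx_5 = 224
cy_5 = 316
cx_6 = 180
cy_6 = 144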